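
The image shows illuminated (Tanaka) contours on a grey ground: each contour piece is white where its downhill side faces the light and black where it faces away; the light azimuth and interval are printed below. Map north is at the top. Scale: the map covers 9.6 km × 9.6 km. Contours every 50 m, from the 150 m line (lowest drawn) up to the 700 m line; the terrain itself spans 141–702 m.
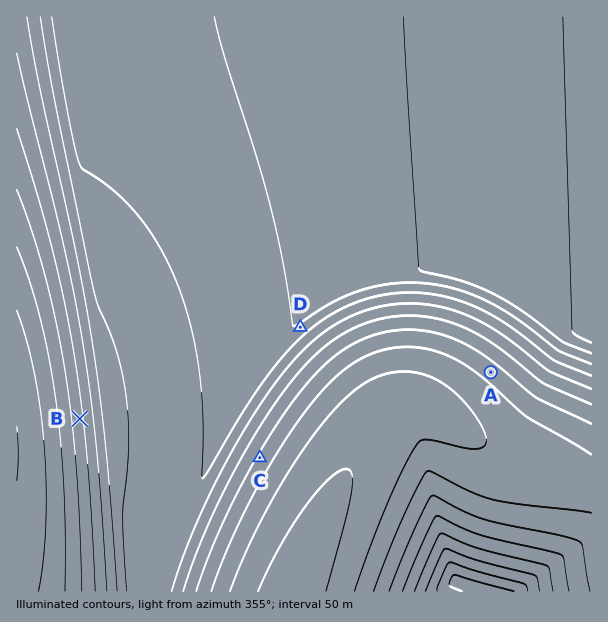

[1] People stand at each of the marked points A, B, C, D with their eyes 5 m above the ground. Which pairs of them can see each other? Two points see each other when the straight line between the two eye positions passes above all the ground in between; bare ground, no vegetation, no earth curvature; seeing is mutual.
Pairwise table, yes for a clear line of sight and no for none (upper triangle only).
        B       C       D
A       no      no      no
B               yes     yes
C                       no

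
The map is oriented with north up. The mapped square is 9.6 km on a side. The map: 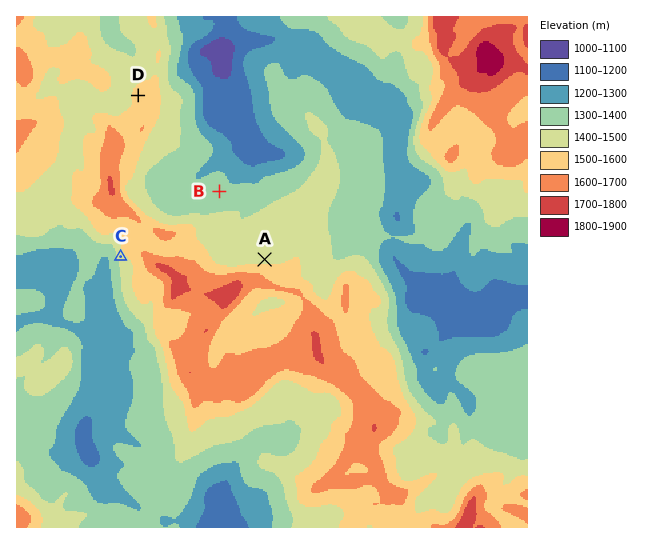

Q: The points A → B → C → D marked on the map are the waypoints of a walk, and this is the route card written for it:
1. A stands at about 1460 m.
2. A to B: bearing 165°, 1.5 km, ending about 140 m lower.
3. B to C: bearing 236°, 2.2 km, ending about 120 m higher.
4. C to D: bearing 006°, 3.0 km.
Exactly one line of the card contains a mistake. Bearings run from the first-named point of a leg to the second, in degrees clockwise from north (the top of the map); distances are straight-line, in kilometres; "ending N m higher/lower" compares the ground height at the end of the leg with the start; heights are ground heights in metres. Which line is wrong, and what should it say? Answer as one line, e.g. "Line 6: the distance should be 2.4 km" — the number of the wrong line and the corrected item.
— Line 2: the bearing should be 326°.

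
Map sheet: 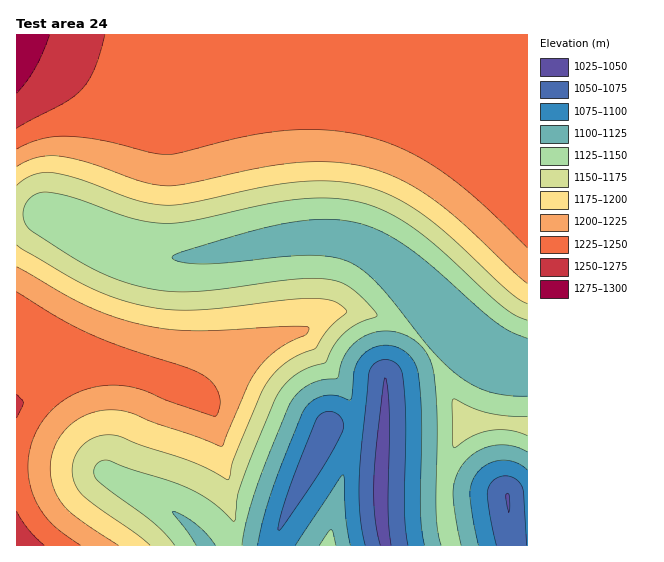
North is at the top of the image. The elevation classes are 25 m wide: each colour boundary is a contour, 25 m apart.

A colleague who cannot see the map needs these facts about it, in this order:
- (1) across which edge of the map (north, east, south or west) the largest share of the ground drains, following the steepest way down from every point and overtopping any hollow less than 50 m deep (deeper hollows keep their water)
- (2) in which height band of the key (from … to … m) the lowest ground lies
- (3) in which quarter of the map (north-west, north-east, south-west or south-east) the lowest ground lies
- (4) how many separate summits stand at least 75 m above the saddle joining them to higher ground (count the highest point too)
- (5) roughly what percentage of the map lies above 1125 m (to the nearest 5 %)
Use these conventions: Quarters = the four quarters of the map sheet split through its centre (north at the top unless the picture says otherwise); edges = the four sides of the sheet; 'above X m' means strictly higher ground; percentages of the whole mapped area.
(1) Most of the ground drains across the eastern edge.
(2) Between 1025 and 1050 m: that is the band holding the lowest ground.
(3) Look to the south-east quarter for the lowest ground.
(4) There are 2 summits with 75 m or more of prominence.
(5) Ground above 1125 m makes up about 80 % of the sheet.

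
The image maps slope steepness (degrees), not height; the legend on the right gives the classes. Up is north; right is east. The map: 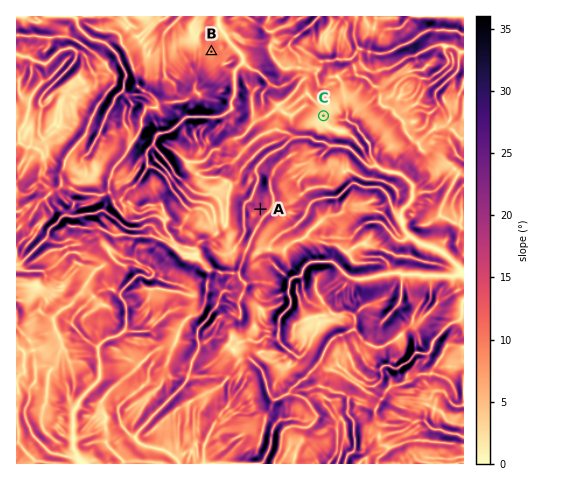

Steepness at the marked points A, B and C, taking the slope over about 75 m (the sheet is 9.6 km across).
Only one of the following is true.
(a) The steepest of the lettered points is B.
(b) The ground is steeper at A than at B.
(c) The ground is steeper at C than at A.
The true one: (b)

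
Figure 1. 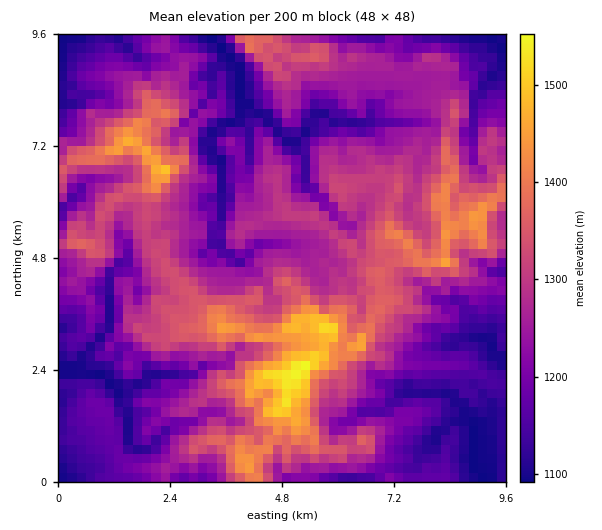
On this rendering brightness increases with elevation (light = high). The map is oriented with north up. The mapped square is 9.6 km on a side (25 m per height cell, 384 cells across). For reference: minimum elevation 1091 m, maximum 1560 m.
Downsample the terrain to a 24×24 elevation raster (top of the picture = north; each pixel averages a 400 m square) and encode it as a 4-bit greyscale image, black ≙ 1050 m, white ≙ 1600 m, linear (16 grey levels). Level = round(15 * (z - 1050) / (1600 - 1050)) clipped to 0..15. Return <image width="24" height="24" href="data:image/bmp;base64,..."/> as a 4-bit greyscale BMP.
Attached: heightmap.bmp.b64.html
<image width="24" height="24" href="data:image/bmp;base64,Qk2WAQAAAAAAAHYAAAAoAAAAGAAAABgAAAABAAQAAAAAACABAAATCwAAEwsAABAAAAAAAAAAAAAAABEREQAiIiIAMzMzAERERABVVVUAZmZmAHd3dwCIiIgAmZmZAKqqqgC7u7sAzMzMAN3d3QDu7u4A////ACIzRURZplVERDMyEiMzNGd6qIiHdDIyEjMyM1eIiapmhUIiEjNCNVVmm7lkREQiEiMyRFZ4q8p2UyIiIiIiIzWJvNuHVDMzMyI0RUVWis25dlRDMjM0Z3iYmqu6p1QyIiQld4mqmbzJmGVDIkQ1aIiYh4qIiYZDQ1U1V4dmd4dniHZlVVZTV3ZUVnZniImYVHh0Z2Q0RVZneJmYh2d1d2U2ZmZ2eZeap0aHd2Q1ZndWaHepqFR4iWQ0VmRnd3eoiXZmi4Y0VlR3d3aIZ3mZqoQkRTRmZmaHVlaLqGQkMyJERVZ2VjVomXUyIlIjNEVnNCNFiHRCJWRFRFZmMyRFZmQxNnZmVVZlMiNENFUhWHh2ZlZkMhIiRUIVmHdkREMyIQ=="/>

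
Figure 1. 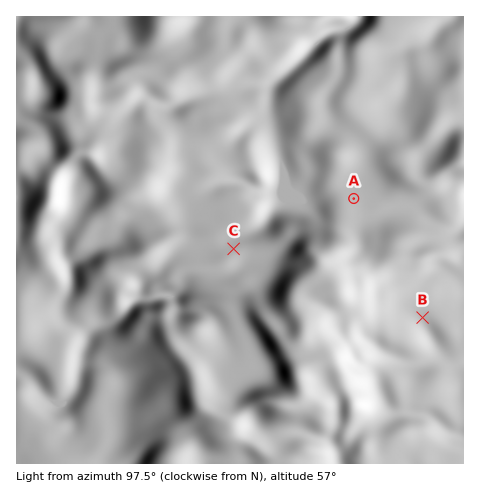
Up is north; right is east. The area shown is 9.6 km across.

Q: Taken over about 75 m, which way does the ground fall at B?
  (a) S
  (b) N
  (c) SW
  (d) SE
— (a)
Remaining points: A NE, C N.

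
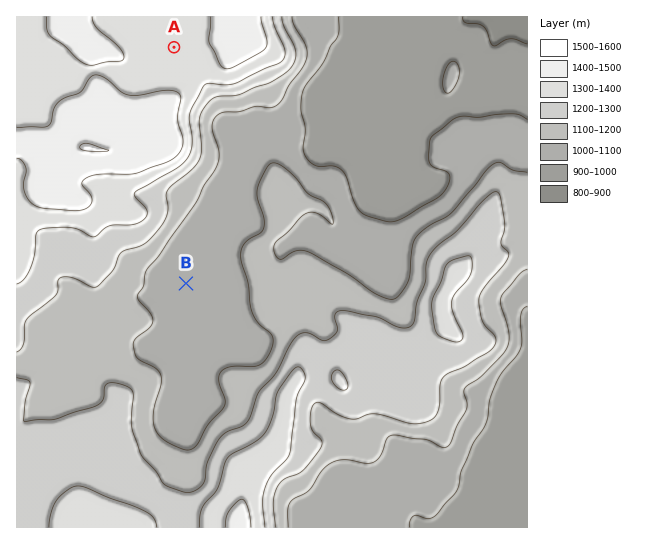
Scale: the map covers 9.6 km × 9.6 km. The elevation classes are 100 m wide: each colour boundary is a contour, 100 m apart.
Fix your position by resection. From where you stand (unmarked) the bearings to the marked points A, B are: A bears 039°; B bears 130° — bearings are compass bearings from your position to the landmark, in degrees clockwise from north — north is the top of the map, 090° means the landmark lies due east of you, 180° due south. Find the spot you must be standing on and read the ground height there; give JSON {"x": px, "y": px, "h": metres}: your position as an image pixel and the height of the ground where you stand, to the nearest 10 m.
{"x": 65, "y": 182, "h": 1420}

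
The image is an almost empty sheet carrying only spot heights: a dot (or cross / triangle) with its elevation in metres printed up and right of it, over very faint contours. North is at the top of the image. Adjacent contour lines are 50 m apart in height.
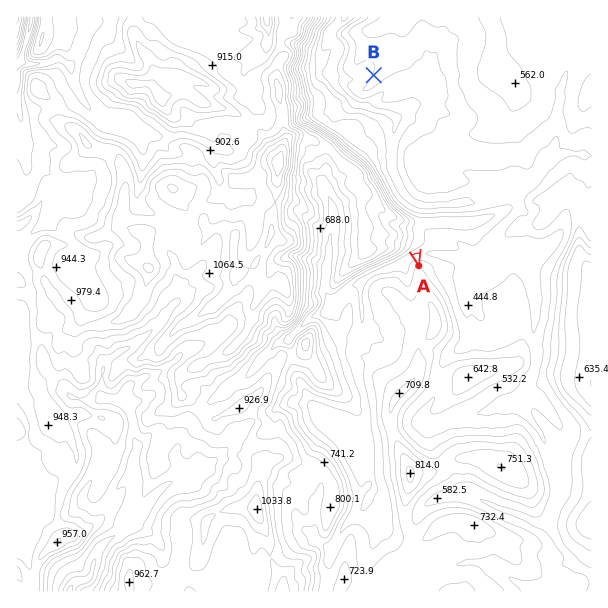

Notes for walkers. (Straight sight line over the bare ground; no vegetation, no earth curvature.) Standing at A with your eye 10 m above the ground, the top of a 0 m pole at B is hidden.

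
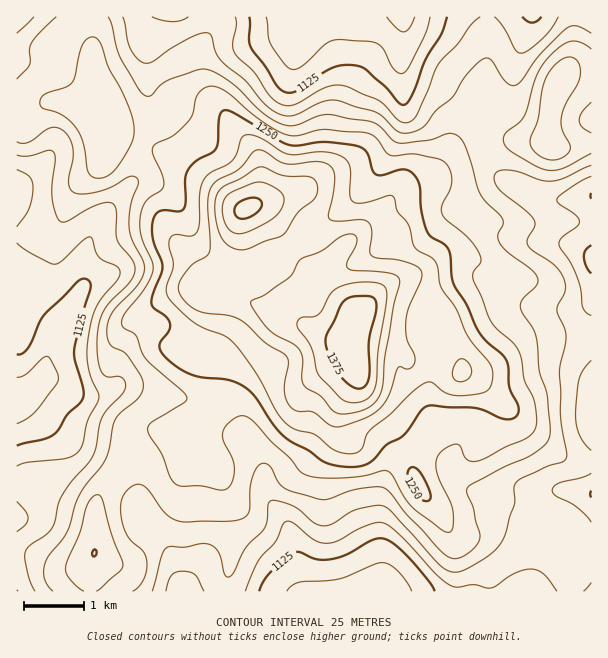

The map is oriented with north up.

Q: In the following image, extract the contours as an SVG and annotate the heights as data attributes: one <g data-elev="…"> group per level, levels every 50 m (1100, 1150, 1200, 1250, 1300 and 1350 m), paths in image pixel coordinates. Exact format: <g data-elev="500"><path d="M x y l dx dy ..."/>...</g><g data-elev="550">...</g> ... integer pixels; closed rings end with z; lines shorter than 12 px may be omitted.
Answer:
<g data-elev="1100"><path d="M287 591l4-5 8-4 40-3 36-15 8-1 7 2 8 6 9 11 5 9"/><path d="M17 377l9-3 16-16 5-2 4 5 7 17-2 6-20 27-9 7-10 6"/><path d="M430 17l-4 16-15 29-6 10-4 2-8-6-9-18-6-6-9-3-28-1-8 0-7 4-26 23-6 3-4-1-8-8-12-18-4-26"/></g><g data-elev="1150"><path d="M166 591l5-15 5-4 6-1 7 1 6 3 9 16"/><path d="M245 591l13-30 17-19 9-19 4-2 6 3 20 16 12 3 12-2 18-11 13-5 8-2 6 0 6 3 9 7 39 42 15 11 6 1 16-2 17 3 24-15 16-4 6 1 6 4 14 17"/><path d="M591 522l-13-14-21-11-5-6 2-5 4-3 24-6 9-4"/><path d="M17 501l9 11 2 6-2 6-9 8"/><path d="M591 450l-7-7-5-8-3-10 0-11 3-35 5-10 7-9"/><path d="M591 315l-7-6-3-21-4-12-7-14-11-17 2-6 16-12 2-6-4-6-15-11-3-4 3-5 10-7 21-12"/><path d="M17 243l16 12 17 8 6 1 7-4 21-21 6-2 2 2 3 12 4 6 5 4 13 6 3 6-3 8-19 22-7 20-4 22 0 15 3 15 8 18 1 5-11 22-7 27-6 7-7 4-41 4-10 4"/><path d="M17 170l13 7 3 11-4 21-12 18"/><path d="M188 17l-6 3-9 2-11-2-10-3"/><path d="M480 17l-9 7-13 20-19 19-22 51-5 6-7 3-7-3-14-15-6-5-36-15-9 0-9 3-31 17-8 0-7-2-9-8-15-23-19-19-2-9 3-18-1-9"/><path d="M558 17l-6 10-9 11-15 12-7 3-6-3-11-22-10-11"/></g><g data-elev="1200"><path d="M133 591l6-4 5-9 3-9 0-9-4-9-12-11-5-6-4-13-1-14 1-8 3-6 10-8 6 0 6 4 14 20 8 7 8 5 9 1 45-1 14-4 4-7 1-21 2-12 5-9 6-5 4 1 3 3 8 15 6 6 9 4 27 7 9 0 27-10 25-2 9 6 16 20 35 38 8 6 7 2 8-3 9-7 5-6 2-6-7-30-6-13 0-6 4-4 29-15 27-11 10-7 11-10 2-13-3-35-8-24-3-33-4-9-10-15-2-6 3-7 14-14 1-7-6-8-24-18-8-9-2-7 5-11 0-6-18-18-5-7-13-44-8-13-4-3-6-1-20 7-30 3-6-2-12-13-7-5-44-8-12 1-22 9-12 0-11-5-10-7-34-32-13-8-10-4-9 1-28 10-9 6-8 9-6 1-8-7-18-32-4-10-4-23-4-7"/><path d="M17 142l6 1 6-1 16-12 6-2 8 0 6 4 5 6 3 9 0 11-4 25 2 7 4 3 11 1 16-3 29-15 5 1 2 5-7 22-2 23 3 13 12 23 0 9-8 15-24 25-4 9-1 11 1 7 3 6 15 9 13 18 4 9 0 8-6 10-15 13-6 7-10 40-25 33-6 12-8 29-21 27-2 9 0 7 3 8 6 7"/><path d="M591 133l-9-6-3-7 3-8 9-10"/><path d="M591 49l-10-7-9-1-9 4-12 10-8 10-6 10-13 42-5 5-13 10-3 8 2 6 6 6 25 14 12 4 7 0 9-2 27-15"/><path d="M56 17l-23 24-3 7 0 17-13 14"/></g><g data-elev="1250"><path d="M92 555l3 1 1-1 0-4-1-2-3 3z"/><path d="M421 500l5 1 4-1 1-3-1-6-10-19-4-4-5-1-3 6 1 10 5 11z"/><path d="M345 467l15-1 11-4 15-17 18-10 17-24 7-5 46 2 9 2 20 9 6 0 6-1 3-4 1-6-10-21-2-25-4-7-15-12-8-9-13-29-12-18-3-11-2-21-2-7-5-5-12-7-4-5-6-21-2-25-2-6-5-6-5-3-5-1-19 6-6 0-5-5-5-17-7-6-34-5-29 4-9-1-54-32-6-3-4 0-3 3-2 4-1 24-2 8-4 4-17 9-8 11-2 9 1 19-2 8-5 2-18 0-5 3-3 5-1 9 1 11 9 22 1 6-10 27-2 9 3 5 13 10 3 8-2 6-8 10 0 8 4 6 8 7 17 11 12 3 27 3 15 6 12 10 18 29 12 12 23 13 16 12z"/></g><g data-elev="1300"><path d="M333 426l5 1 7-2 20-7 10-6 8-7 5-7 10-30 3-1 7 2 6-4 1-8-8-18-1-18 3-13 12-29 1-7-5-5-9-4-13-4-18-1-6-3-1-4 2-21-2-6-4-3-7-1-21 1-8-2-2-4 5-20 2-16-1-8-5-6-5-2-7-2-23 3-9 0-7-3-14-10-7-1-5 3-13 16-21 11-6 6-3 8-1 9 2 39-1 10-3 5-12 6-6 6-9 13 0 9 5 9 10 9 10 4 23 2 12 4 9 6 18 18 19 11 3 8-4 27 1 8 3 7 8 7 18 1z"/><path d="M457 381l5 1 5-2 4-6-1-9-6-6-6 1-5 9 0 8z"/></g><g data-elev="1350"><path d="M349 402l10 0 7-2 6-6 4-8 2-36 9-54-2-9-7-4-19-1-20 5-9 7-7 15-5 6-4 2-12 0-5 6 1 6 14 19 7 27 21 23z"/><path d="M234 233l6 1 8-2 27-15 6-7 3-7 0-6-3-5-12-8-11-2-9 2-21 10-5 9 0 12 4 11z"/></g>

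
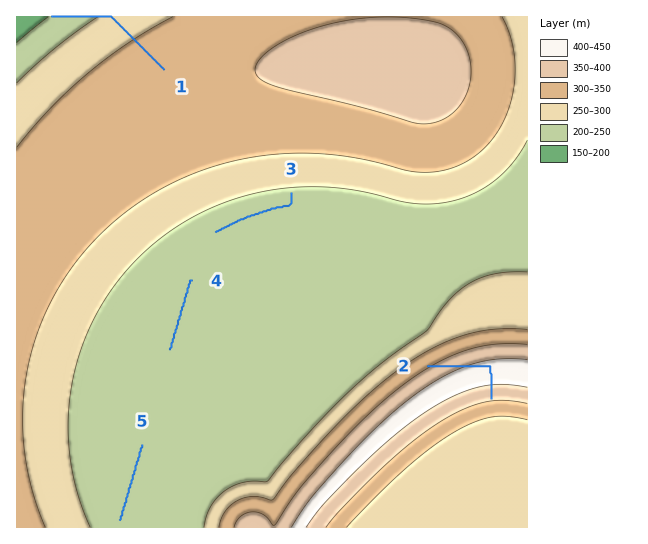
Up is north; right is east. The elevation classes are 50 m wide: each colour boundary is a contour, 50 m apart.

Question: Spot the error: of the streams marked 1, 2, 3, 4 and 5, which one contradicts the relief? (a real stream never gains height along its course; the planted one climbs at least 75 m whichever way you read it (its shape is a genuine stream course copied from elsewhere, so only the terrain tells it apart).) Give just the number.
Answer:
2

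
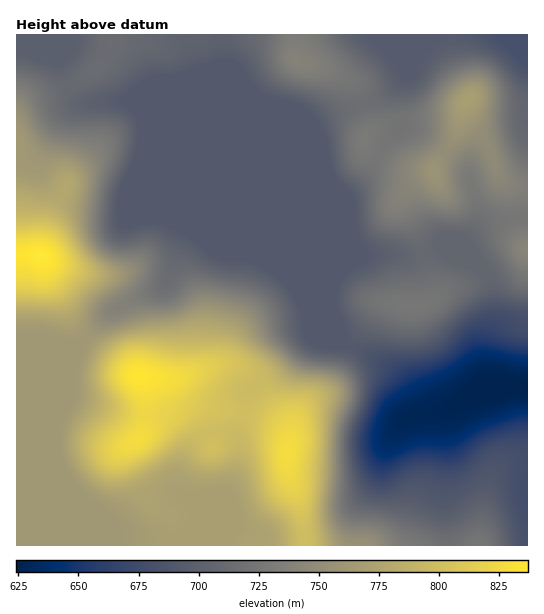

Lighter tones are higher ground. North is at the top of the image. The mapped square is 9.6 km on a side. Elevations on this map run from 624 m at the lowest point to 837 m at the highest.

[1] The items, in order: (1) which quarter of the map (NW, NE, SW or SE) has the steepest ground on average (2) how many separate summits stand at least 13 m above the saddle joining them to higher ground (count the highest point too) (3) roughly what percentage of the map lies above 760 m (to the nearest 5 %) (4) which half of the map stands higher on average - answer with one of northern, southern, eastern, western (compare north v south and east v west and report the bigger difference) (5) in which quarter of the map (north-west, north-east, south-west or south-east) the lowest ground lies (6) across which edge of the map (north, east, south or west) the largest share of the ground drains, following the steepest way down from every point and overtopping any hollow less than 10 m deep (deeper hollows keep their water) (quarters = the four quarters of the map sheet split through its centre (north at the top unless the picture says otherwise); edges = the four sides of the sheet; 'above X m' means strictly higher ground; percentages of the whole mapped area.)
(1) The south-east quarter is the steepest part of the map.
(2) Counting only tops that stand 13 m proud, the map has 7 summits.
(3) Ground above 760 m makes up about 30 % of the sheet.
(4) Taken as a whole, the western half is higher than the eastern.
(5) The lowest ground is in the south-east quarter.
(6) Drainage is mainly to the east: more ground falls towards that edge than towards any other.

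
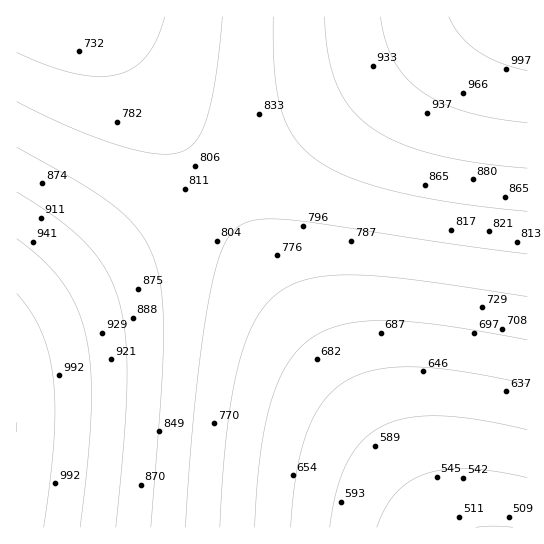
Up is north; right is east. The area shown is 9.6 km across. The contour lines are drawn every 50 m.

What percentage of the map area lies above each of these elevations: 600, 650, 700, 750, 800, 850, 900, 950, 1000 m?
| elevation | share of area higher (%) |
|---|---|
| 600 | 93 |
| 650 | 87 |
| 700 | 80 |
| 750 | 70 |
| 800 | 54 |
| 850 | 35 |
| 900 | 22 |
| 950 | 12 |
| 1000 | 4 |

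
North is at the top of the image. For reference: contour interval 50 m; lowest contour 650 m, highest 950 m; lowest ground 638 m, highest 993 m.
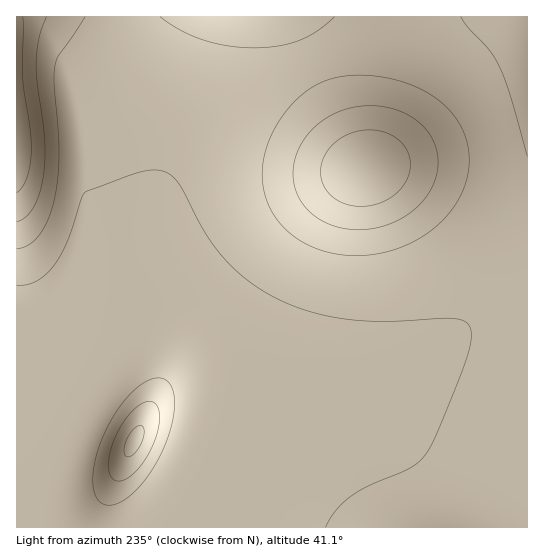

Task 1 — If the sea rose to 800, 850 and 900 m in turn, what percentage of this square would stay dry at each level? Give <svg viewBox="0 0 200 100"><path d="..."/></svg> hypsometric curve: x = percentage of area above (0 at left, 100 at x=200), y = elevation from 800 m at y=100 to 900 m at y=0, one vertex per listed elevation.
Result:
<svg viewBox="0 0 200 100"><path d="M114 100l-81-50-19-50"/></svg>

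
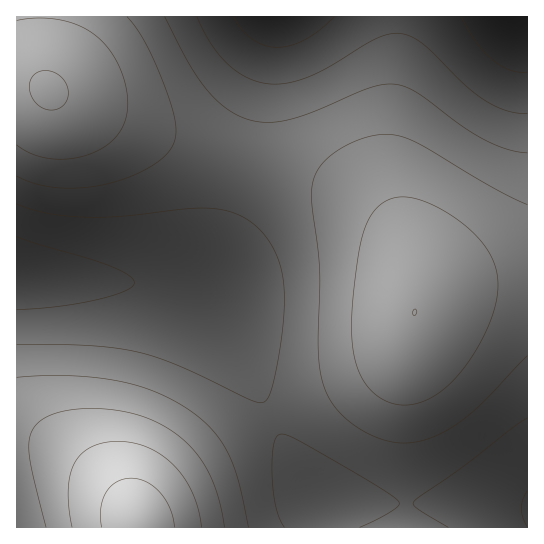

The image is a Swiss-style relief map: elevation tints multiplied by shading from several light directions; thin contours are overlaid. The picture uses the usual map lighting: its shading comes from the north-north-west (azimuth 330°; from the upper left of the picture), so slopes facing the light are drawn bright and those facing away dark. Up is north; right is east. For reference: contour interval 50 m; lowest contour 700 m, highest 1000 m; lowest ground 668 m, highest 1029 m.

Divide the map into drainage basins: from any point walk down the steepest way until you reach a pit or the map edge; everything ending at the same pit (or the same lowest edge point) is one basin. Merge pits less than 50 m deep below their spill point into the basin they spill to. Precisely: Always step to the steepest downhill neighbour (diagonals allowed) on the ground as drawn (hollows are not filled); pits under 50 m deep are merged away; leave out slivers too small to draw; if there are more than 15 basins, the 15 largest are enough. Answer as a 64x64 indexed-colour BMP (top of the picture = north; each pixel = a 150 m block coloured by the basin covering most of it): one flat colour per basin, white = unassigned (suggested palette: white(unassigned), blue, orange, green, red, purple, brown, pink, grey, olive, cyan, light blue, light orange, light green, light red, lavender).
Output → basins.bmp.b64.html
<image width="64" height="64" href="data:image/bmp;base64,Qk12CAAAAAAAAHYAAAAoAAAAQAAAAEAAAAABAAQAAAAAAAAIAAATCwAAEwsAABAAAAAAAAAA////ALR3HwAOf/8ALKAsACgn1gC9Z5QAS1aMAMJ34wB/f38AIr28AM++FwDox64AeLv/AIrfmACWmP8A1bDFAERERERERERCIiIiIiIiIiIiIiIiIiIiIiIiIiIiIiIiREREREREREEiIiIiIiIiIiIiIiIiIiIiIiIiIiIiIiJEREREREREESIiIiIiIiIiIiIiIiIiIiIiIiIiIiIiIkREREREREEREiIiIiIiIiIiIiIiIiIiIiIiIiIiIiIiREREREREERERIiIiIiIiIiIiIiIiIiIiIiIiIiIiIiJEREREREERERESIiIiIiIiIiIiIiIiIiIiIiIiIiIiIkREREREEREREREiIiIiIiIiIiIiIiIiIiIiIiIiIiIiREREREEREREREREiIiIiIiIiIiIiIiIiIiIiIiIiIiJEREREERERERERERIiIiIiIiIiIiIiIiIiIiIiIiIiIkRERBERERERERERESIiIiIiIiIiIiIiIiIiIiIiIiIiREQRERERERERERERESIiIiIiIiIiIiIiIiIiIiIiIiIRERERERERERERERERESIiIiIiIiIiIiIiIiIiIiIiIhEREREREREREREREREREiIiIiIiIiIiIiIiIiIiIiIiEREREREREREREREREREREiIiIiIiIiIiIiIiIiIiIiIRERERERERERERERERERERESIiIiIiIiIiIiIiIiIiIhERERERERERERERERERERERESIiIiIiIiIiIiIiIiIiERERERERERERERERERERERERESIiIiIiIiIiIiIiIiIRERERERERERERERERERERERERESIiIiIiIiIiIiIiIhERERERERERERERERERERERERERESIiIiIiIiIiIiIiERERERERERERERERERERERERERERESIiIiIiIiIiIiIRERERERERERERERERERERERERERERESIiIiIiIiIiIhEREREREREREREREREREREREREREREREiIiIiIiIiIiERERERERERERERERERERERERERERERERIiIiIiIiIiIRERERERERERERERERERERERERERERERESIiIiIiIiIhERERERERERERERERERERERERERERERERIiIiIiIiIiERERERERERERERERERERERERERERERERESIiIiIiIiIRERERERERERERERERERERERERERERERERIiIiIiIiIhEREREREREREREREREREREREREREREREREiIiIiIiIiEREREREREREREREREREREREREREREREREUIiIiIiIiIRERERERERERERERERERERERERERERERERRCIiIiIiIhERERERERERERERERERERERERERERERERFEREQiIiIiEREREREREREREREREREREREREREREREREUREREREREQRERERERERERERERERERERERERERERERERRERERERERBERERERERERERERERERERERERERERERERREREREREREERERERERERERERERERERERERERERERERFEREREREREQRERERERERERERERERERERERERERERERE0RERERERERBERERERERERERERERERERERERERERERETREREREREREERERERERERERERERERERERERERERERETREREREREREQRERERERERERERERERERERERERERERETNERERERERERBERERERERERERERERERERERERERERETM0REREREREREERERERERERERERERERERERERERERETM0REREREREREQREREREREREREREREREREREREREREzMzRERERERERERBERERERERERERERERERERERERERMzMzNEREREREREREEREREREREREREREREREREREREzMzMzM0REREREREREQRERERERERERERERERERERETMzMzMzMzRERERERERERBEREREREREREREREREREzMzMzMzMzMzNEREREREREREERERERERERERERERETMzMzMzMzMzMzM0REREREREREQRERERERERERERETMzMzMzMzMzMzMzMzRERERERERERBERERERERERERMzMzMzMzMzMzMzMzMzNEREREREREREEREREREREREzMzMzMzMzMzMzMzMzMzM0REREREREREQRERERERERMzMzMzMzMzMzMzMzMzMzMzRERERERERERBEREREREzMzMzMzMzMzMzMzMzMzMzMzNEREREREREREERERERMzMzMzMzMzMzMzMzMzMzMzMzM0REREREREREQREREzMzMzMzMzMzMzMzMzMzMzMzMzMzRERERERERERBERMzMzMzMzMzMzMzMzMzMzMzMzMzMzNEREREREREREEUQzMzMzMzMzMzMzMzMzMzMzMzMzMzM0REREREREREREQzMzMzMzMzMzMzMzMzMzMzMzMzMzMzRERERERERERERDMzMzMzMzMzMzMzMzMzMzMzMzMzMzM0REREREREREREMzMzMzMzMzMzMzMzMzMzMzMzMzMzMzREREREREREREQzMzMzMzMzMzMzMzMzMzMzMzMzMzMzNERERERERERERDMzMzMzMzMzMzMzMzMzMzMzMzMzMzM0REREREREREREMzMzMzMzMzMzMzMzMzMzMzMzMzMzMzREREREREREREQzMzMzMzMzMzMzMzMzMzMzMzMzMzMzNERERERERERERDMzMzMzMzMzMzMzMzMzMzMzMzMzMzM0RERERERERE"/>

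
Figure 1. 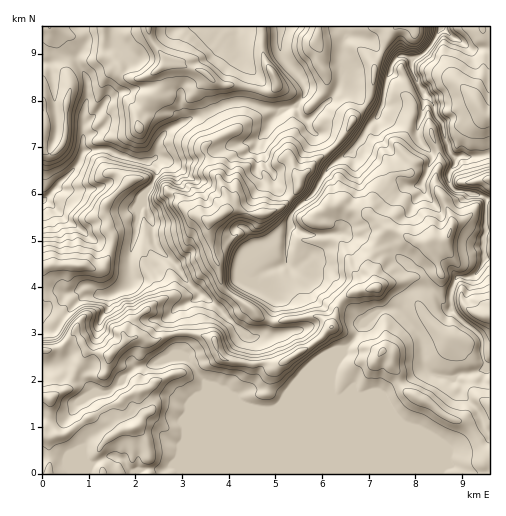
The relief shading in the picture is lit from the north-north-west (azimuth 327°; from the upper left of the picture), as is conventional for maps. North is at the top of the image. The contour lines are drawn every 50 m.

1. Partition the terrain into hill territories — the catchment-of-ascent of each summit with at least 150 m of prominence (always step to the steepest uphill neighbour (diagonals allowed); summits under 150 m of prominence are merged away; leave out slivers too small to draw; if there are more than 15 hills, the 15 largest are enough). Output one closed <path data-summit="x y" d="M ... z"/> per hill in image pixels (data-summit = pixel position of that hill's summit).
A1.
<path data-summit="51 399" d="M489 26l-208 1 0 26 20 25 5 13-2 4-8 10 2 6 2 4 7 5 3 9 4 4 12 4 18 19-16 13-15 26-21 19-5 28 0 20-24 10-9 9 4 6 16 10 1 8-7 24-5 5-10 5-5-1-35-36-13-8-14-14-11-17-19-17-3-9 0-13-11-22 2-7 11-17 0-11-6-6-14-1-26-10-26 1 0-35 5-17 0-18-10-17-1-8 6-7 3-12-5-11-39 1 1 447 447-1 0-105-7-9-2-22-31-28 0-16 5-13 3-3 12 0 5-3 9-15 6 0 0-60-9-4-25-5-6-5-1-13 6-8 0-7-6-6-7-28-7-9-1-8-14-19-8-18 0-10 10-4 8-9 12-19 8 8 21 14 18 0z"/><path data-summit="223 213" d="M296 105l-14 5-11 11-6 12-7 6-46 12-15 8-10 2-15 1-14-4-9 3 6 6 1 8-4 10-8 10-2 7 11 22 0 13 3 9 19 17 11 17 14 14 13 8 37 37 13-5 5-5 7-24-1-8-16-10-4-6 9-9 24-10 0-20 5-28 21-19 15-26 16-13-18-19-9-3-7-5-3-9-7-5z"/><path data-summit="162 67" d="M281 26l-199 0 4 16-9 14 0 4 11 21 0 18-5 17 0 35 26-1 26 10 14 1 7-5 2-12 9-14 58-26 8-2 15 0 30 9 18-6 8-10 2-4-5-13-20-25z"/><path data-summit="480 108" d="M442 27l-12 19-8 9-10 4 1 13 7 15 12 14 3 13 7 9 7 28 7 7 4-2 18 1 11-3 1-104-5-2-14 1-21-14z"/><path data-summit="489 316" d="M487 258l-3 1-9 15-5 3-12 0-3 3-5 13 0 16 31 28 2 22 6 9 1-108z"/><path data-summit="489 179" d="M489 154l-11 3-18-1-4 2-1 6-6 8 1 13 6 5 21 4 12 5z"/>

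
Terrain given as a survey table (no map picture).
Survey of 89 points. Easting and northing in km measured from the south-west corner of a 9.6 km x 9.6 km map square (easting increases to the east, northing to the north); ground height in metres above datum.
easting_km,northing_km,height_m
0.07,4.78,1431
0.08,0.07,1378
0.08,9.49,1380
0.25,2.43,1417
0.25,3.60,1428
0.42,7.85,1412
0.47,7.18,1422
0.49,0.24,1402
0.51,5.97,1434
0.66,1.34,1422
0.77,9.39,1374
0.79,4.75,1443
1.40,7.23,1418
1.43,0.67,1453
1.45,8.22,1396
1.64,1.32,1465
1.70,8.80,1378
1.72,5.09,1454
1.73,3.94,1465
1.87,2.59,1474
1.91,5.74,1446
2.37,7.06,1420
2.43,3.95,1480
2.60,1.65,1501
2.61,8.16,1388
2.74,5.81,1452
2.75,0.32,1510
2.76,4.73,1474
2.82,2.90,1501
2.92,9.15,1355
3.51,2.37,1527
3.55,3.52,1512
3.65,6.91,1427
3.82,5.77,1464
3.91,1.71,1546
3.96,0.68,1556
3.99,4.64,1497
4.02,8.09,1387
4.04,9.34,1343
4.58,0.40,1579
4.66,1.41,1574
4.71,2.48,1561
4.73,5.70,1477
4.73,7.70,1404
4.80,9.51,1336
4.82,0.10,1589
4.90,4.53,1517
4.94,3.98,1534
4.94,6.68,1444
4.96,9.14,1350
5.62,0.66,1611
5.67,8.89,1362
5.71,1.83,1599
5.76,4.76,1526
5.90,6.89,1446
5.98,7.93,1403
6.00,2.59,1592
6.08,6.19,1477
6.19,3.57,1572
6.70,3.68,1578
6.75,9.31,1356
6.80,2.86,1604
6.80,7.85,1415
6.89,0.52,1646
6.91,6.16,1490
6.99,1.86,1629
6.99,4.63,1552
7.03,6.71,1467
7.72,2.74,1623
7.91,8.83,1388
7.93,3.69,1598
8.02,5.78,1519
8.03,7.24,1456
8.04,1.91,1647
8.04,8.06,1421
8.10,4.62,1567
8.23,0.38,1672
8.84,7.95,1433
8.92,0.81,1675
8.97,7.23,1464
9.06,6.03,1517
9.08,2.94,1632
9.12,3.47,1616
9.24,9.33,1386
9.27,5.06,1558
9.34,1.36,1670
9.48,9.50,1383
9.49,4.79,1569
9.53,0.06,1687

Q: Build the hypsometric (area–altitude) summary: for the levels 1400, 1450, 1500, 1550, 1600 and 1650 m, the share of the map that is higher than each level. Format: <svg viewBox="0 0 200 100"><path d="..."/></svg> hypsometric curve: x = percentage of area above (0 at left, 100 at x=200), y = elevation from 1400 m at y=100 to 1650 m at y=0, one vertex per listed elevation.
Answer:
<svg viewBox="0 0 200 100"><path d="M169 100l-49-20-38-20-29-20-24-20-19-20"/></svg>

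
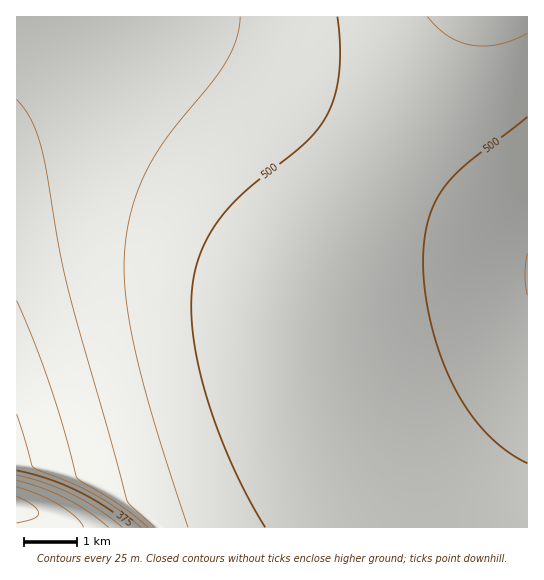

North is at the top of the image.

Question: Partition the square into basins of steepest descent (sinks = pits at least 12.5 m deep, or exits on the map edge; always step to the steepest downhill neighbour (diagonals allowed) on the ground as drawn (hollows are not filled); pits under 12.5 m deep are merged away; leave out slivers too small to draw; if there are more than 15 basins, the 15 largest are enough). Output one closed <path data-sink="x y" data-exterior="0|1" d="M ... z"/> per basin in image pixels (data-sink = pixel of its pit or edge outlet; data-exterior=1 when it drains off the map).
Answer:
<path data-sink="17 510" data-exterior="1" d="M463 16l-447 1 1 511 370-1-3-20-8-16-39-57-22-47-14-45 0-33 8-27 15-31 37-62 63-98 28-49z"/><path data-sink="527 274" data-exterior="1" d="M527 16l-63 1-40 74-93 148-18 34-10 29-3 31 5 26 10 28 22 47 39 57 8 16 3 21 141-1z"/>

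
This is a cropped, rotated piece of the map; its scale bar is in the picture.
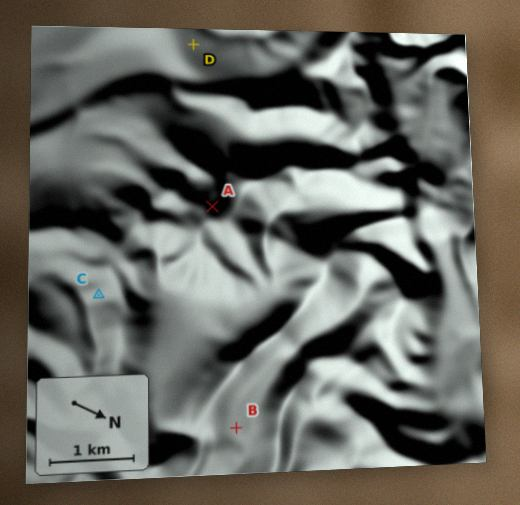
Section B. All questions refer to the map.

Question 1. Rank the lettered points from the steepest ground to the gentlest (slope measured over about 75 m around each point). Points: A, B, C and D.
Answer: C A D B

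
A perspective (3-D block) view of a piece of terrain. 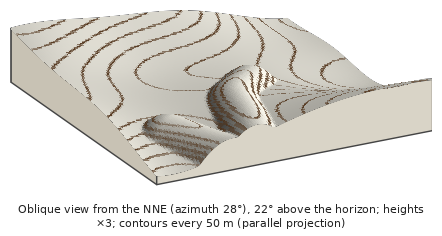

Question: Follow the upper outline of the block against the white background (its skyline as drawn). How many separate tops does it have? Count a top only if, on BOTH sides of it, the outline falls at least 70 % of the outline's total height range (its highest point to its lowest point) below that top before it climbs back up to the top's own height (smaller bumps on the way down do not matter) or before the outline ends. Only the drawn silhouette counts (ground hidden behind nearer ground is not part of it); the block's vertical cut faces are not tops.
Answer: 0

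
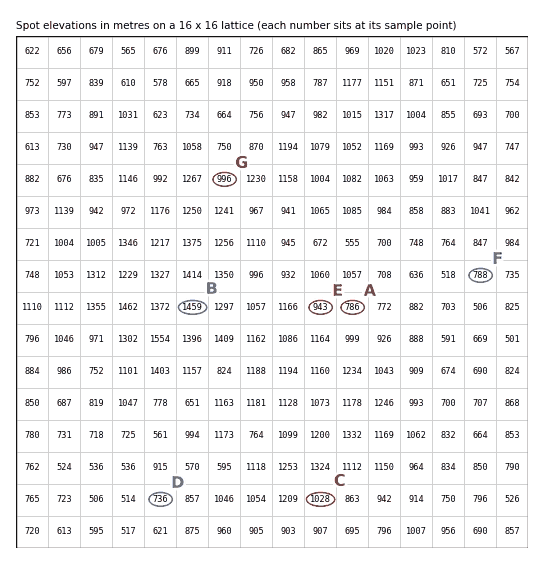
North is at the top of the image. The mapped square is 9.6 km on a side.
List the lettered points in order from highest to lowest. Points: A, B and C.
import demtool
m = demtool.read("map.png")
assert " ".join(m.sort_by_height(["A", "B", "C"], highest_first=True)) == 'B C A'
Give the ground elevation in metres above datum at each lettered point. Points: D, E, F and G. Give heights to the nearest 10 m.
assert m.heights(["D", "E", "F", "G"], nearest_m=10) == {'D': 740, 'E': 940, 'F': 790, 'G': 1000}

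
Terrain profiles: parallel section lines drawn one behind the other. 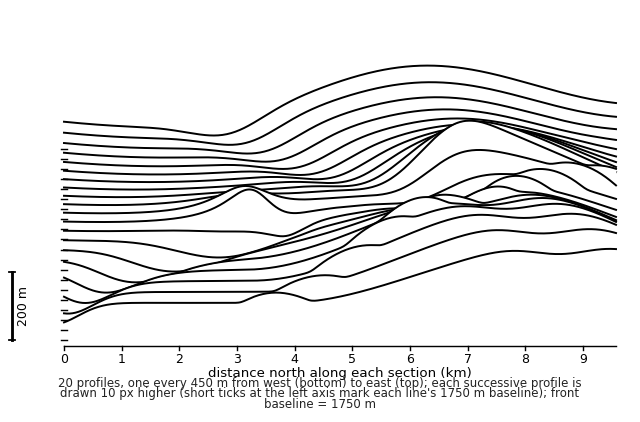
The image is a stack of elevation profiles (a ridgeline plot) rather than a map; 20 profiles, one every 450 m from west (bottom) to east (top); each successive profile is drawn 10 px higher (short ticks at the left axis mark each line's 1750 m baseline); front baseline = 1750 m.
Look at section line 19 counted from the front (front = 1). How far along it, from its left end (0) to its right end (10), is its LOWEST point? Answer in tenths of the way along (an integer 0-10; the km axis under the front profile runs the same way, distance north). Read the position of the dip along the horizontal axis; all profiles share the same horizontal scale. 3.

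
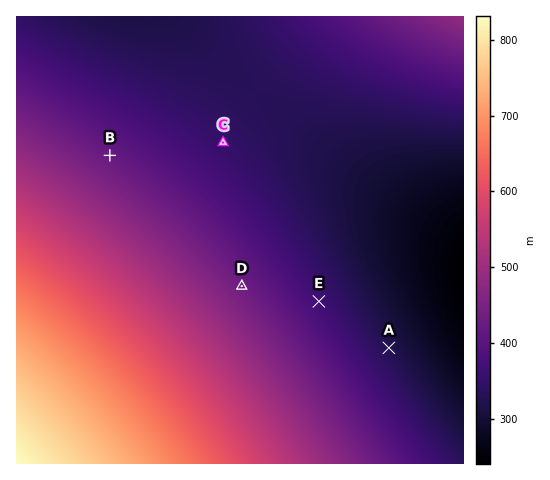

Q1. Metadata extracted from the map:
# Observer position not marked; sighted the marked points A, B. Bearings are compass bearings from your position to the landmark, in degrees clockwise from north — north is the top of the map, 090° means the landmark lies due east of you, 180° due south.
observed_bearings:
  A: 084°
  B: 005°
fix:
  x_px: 90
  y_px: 379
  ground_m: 695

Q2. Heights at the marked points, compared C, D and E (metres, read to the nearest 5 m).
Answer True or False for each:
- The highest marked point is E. False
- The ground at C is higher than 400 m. False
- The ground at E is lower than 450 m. True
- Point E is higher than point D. False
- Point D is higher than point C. True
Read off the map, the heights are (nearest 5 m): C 350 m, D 435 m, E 365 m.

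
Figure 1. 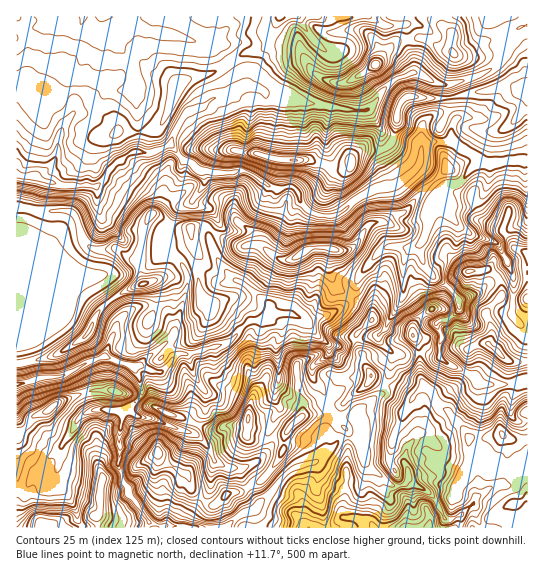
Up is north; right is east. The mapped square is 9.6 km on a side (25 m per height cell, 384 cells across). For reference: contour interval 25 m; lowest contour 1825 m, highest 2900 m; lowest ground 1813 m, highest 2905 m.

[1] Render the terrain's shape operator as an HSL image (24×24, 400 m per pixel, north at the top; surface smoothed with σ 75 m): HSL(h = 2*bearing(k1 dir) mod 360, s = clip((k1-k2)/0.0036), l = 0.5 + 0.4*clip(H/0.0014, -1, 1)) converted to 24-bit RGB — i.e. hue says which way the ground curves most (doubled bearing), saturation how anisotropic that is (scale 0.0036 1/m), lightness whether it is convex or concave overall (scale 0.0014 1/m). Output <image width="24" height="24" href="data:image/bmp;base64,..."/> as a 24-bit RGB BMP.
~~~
<image width="24" height="24" href="data:image/bmp;base64,Qk32BgAAAAAAADYAAAAoAAAAGAAAABgAAAABABgAAAAAAMAGAAATCwAAEwsAAAAAAAAAAAAAYI/MsbHWgC7G4pB3XLKUgDC/iDEMdWcknoQprLkyIY46TEmKYoazlcaVbDWfj8eej73ELkGpym686ctVYkcIZ7I8tHp9dolxYpQ5Y2UyTyRB2bZ9dNdYMQIwusuNjWenZt+3xJnjxY7lH4NUQZRmtKxuOUKCvMhleJFQOClrcdI8hAFI5dbHLnt7appYqXaWiaFlaXl/Q0pyq9GEqQDu1C/5rMdydNHFhsyhHHpkaz8f65W+EIhClZxLQ0h25N+oWSNp7MlFMhVlabmQvIhpmHOkb5KSZ4pkkq1xWYJwMz2DtuKiDgCDY5fM8tnaR6zTyUaUgyB1vpV0IXhU6qGaQYuNOnJl28VlLyBk6dKiMF2Vd6OEf1BppZ12jm5kaYx00nqmgJFRFGBYyteqOgDHQtqs9OhJOgcAKg2Ijpfd6LnLRoKz4nSibZlKU2B9Za5VOUJt3rCJSIuGfFVXZrCMdabRvrDhVzXLjVTq/M/8PT/KK1EDOyEAADMFiv+wo6v8RIHAM3Y+4YRqvF/FMzuH5a2rTUKlrnhQNWJqcKC4yoeaXJusjdakPkhd08tQYyjDFjMAVoYm8XPj6c/80tv5BEP/yM8sdiowuikvSKeBN5ht6bOPJxdttt9oi0d6lE+512iIJISCyoqSmtfJvHKqVTVpgI0sVnwivZb3y60ACzMAEzkAnF4RNRIFm5IkMcpaUlPEXVKrfsmsxdmOHQWt+7+WScDhuTbGt9yXM0l9hcdNl5k3SQcJgl0osn5XY6ThYXpRSlPS/s39h96wD2aJzZS+NrJMjyWep7EVFj8PXr85o4hLIKJoyaJCcABCmtk1ncxSsh6rv95EBUC7k5TjvqPrve3ZTEd5eYF4Zn1pLVxM/NPPESxBd36vx6OlJS1czp6TmrK6JoFOXXhBfpFOVywsIcySgXO/8qKoAGN29drWWgASAvdUlRA+0tNeb0NagYJ/en9/XHl8RdFM/o7lI1ITnqElLVxxrc6UrpbEjn20fDxSbWA3fINHh7JLJH9T29+CIXugHGNB/M/6LABjX9Yv24eEVTDTg4OAfXuAdoJ5VXpQKWkr/KfuxrrxTG/GcdhCaW5DZyMnolFqqJdzR51iT69UO5ZSPbZlxoJzK52OPjcS/w6ja+KNa99fZhKLi316gHp+gmR1olthQEWhhN96WHZAijxkmrh+hCmHtnR+ZqO8vMj33aLsSUO9eNFwEFE2zKZvPj+PajWhL+yszIXo+lW/1CE3foR1fXdxZm+WWvDNjjTh1XFdV3iNdmSUl7h5J02wi+HWwuvoKW6LlZTexcf0/2D75G+sXW0nM7JdOpyWS7JJPiMTtU8AfOurb32eg4m+n97INy6cKEhW1JzI0cDsIr/R2W/LgxqVpferhXtEdDs1cG0cLi4FFk8n8tLo08D0yWGqN4SDcStzY7bV3JvEJNWkn7nZSIW/yXg5ihdse2iSO4tO04s6t0BbGG1/hs/T4rKeOj5pr3wrVhFK26GREnEOE0oFV10o62+SW0CeQluGY8hqO8l82zahYUsXYj8go3A7kKtELoFea3WJtaOLWbtyiRIWOT0AMyIAMQUCin4qK4U7eta97dLbOZGXOHM8KGk920+MTMpsNbM4SZBFh1RPjWiXVJuXoHKDqIKAn45BJF8ZNmsRwgxZ0FTx3tP4vsb/zuf9ztf9w7v7RUPO3sLGsGvcrIDKOH+JN6iFxntdfjJAgIdBY3U+dH6Ojap2UYiaioadt5q7dW3P2a3NFntyU6N/gKuSdZ5CtJpeg2pkglqYPZHCia+LyFq1/ylOMXqHzpM6LD6ZkqC6uY/FfFeldomRnIKFUoSHe5NsgZ5/ZVh+nnJ9z3tCLmw2W3dBkJZCfJhKeWhKcno3ZEYUSj4KEioJ8Latwy5qIYM5m5g+bXtDZHpQtmF1fpCPhYKJe3WQfpOIk4loX1ZxbX54zZmZXGKUVX5TaH9ce2pYdEo+dCosul3d1rHtMpU4AFEm8NP4lBr/5ALxm33cmIDIjJOpjIOIgHuHe4mGd4WEkH6FcVuSeaCdh6OXmX2ysX69gmWLclp4i2espOXfVM/KcT7A/M/xRcffFiwHezU6vcV9G5wyLXZCp4R7jYl0d3iAiYB9gnR6f3Z0dYx8cYhqfnhheHBbaXJaqWGJbHKiY3yco819cjU8Nkw0etA534HBcT3Maq3GttmnaFypblmSW5JVdKqMeH6fdnubd3iXiHOLind5hnh3iXCLlHeZa4OYaoWWj6iEPZiMuCozb46/RVbIedlCnEQ0n1Cdm2JeuMl6S0tyfWmLmW2S"/>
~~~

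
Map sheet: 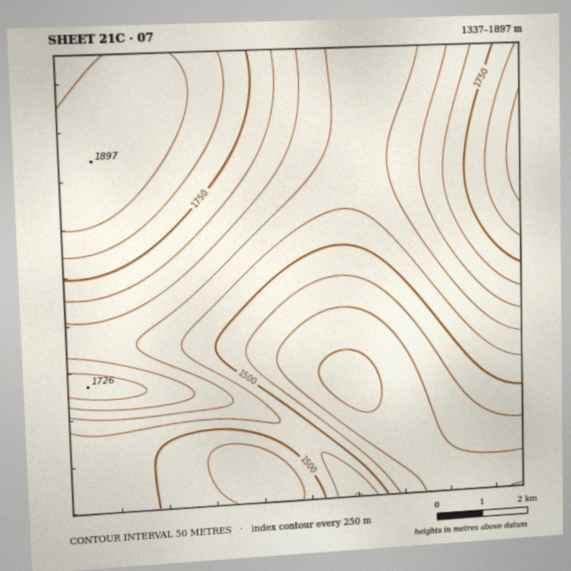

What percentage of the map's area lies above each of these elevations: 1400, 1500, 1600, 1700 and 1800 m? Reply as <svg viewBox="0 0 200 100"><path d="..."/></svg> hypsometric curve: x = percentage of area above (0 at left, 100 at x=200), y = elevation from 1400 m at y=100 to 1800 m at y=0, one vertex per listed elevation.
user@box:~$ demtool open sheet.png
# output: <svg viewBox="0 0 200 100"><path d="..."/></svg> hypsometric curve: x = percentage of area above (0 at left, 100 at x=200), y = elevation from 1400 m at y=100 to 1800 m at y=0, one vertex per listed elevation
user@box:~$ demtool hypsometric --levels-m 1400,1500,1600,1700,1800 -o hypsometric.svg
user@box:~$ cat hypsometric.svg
<svg viewBox="0 0 200 100"><path d="M180 100l-37-25-49-25-40-25-25-25"/></svg>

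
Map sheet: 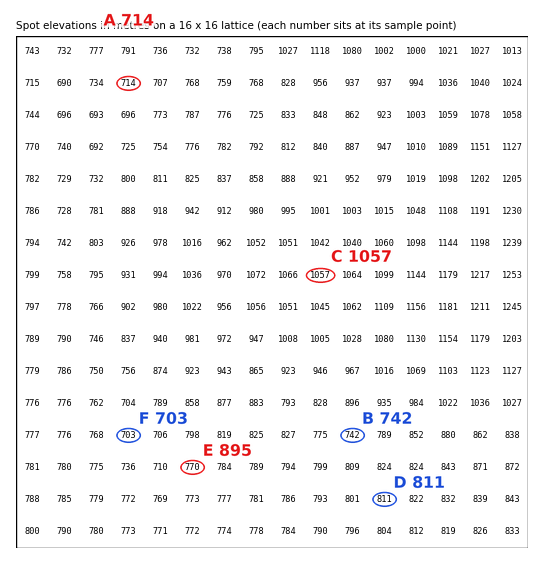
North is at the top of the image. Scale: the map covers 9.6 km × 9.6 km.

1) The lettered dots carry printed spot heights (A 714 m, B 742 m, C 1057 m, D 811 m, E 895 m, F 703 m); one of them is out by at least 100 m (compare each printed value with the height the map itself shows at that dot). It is E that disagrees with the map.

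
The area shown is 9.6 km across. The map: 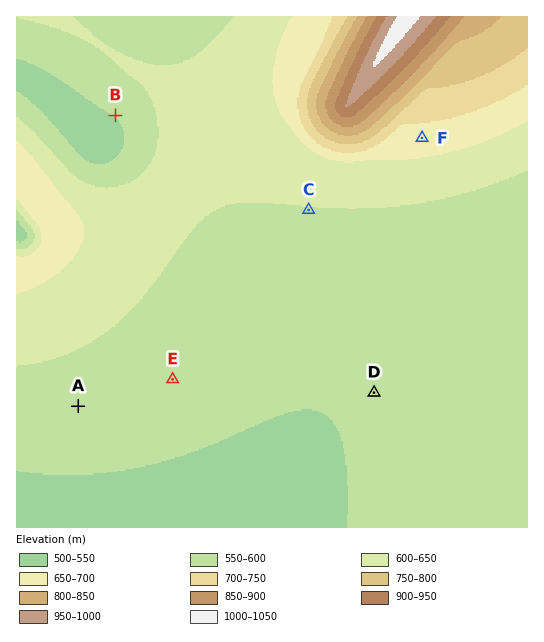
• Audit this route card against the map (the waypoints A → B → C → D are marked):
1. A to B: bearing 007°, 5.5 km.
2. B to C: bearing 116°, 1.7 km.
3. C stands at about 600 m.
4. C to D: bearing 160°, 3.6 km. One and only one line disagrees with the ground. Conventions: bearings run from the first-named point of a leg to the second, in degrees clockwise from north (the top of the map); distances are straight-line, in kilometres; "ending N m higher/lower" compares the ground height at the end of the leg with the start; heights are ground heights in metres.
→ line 2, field distance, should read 4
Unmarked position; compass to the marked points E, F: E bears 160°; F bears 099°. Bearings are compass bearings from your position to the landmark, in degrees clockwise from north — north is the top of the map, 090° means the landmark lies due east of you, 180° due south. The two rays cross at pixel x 64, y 81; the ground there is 550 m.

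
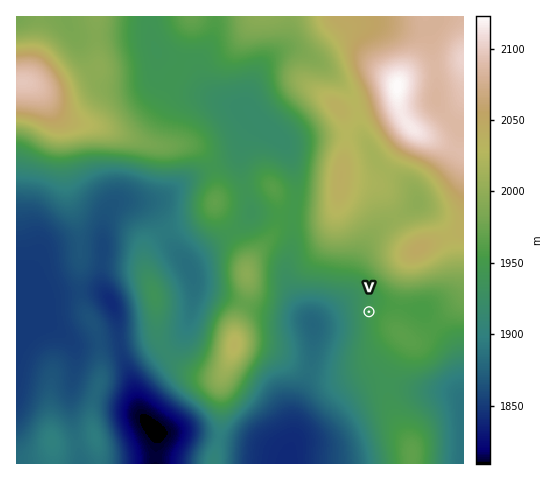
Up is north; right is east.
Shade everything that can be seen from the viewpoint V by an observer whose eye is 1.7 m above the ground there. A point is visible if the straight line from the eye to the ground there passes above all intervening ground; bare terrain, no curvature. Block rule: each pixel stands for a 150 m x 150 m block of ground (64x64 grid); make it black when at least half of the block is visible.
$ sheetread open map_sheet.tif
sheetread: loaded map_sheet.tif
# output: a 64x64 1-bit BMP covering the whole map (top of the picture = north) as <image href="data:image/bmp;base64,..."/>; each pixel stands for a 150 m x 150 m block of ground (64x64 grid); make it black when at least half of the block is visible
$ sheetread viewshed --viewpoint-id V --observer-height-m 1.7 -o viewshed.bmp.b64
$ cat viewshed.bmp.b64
<image width="64" height="64" href="data:image/bmp;base64,Qk0+AgAAAAAAAD4AAAAoAAAAQAAAAEAAAAABAAEAAAAAAAACAAATCwAAEwsAAAIAAAAAAAAA////AAAAAAAAAAAP+AAAAAAAAA/4AAAAAAAAD/gAAAAAAAAH+AAAAAAAAAf4AAAAAAAAA/gAAAAAAAAD+AAAAAAAAAP4AAAAAAAAA/gAAAAAAAAD+AAAAAAAAAP4AAAAAAAAA/jwAAAAAAAD+fgAAAAAAAH//AAAAAAAAf/+AAAAAAAB///AAAAAAAH//8AAAAAAAf//wAAAAAAB///AAAAAAAH//GAAAAAAAf/8cAAAAAAA///wAAAAAAD///AAAAAAAH//+AAAAAAAf///AAAAAAB////AAAAAAH///8AAAAAAfn//wAAAAAB8P/+AAAAAADwf+AAAAAAAHB/AAAAAAAAMD8AAAAAAAAgPwAAAAAAAAAfAAAAAAAAAB8AAAAAAAAADwAAAAAAAAAOAAAAAAAAAAAAAAAAAAAAAAAAAAAAAAAAAAAAAAAAAAAAAAAAAAAAAAAAAAAAAAAAAAAAAAAAAAAAAAAAGAAAAAAAAAf4AAAAAAAf/4AAAAAAAD//AAAAAAAAP/4AAAAAAAP/HAAAAAAAA/4YAAAAAAAD/hgAAAAAAAP+EAAAAAAAAf8wAAAAAAAAf+AAAAAAAAB/4AAAAAAAAD4AAAAAAAAAPAAAAAAAAAAYAAAAAAAAABAAAAAAAAAAAAAAAAAAAAAAAAAAAAAAAAAAAAAAAAAAAAAAAAAAAAA=="/>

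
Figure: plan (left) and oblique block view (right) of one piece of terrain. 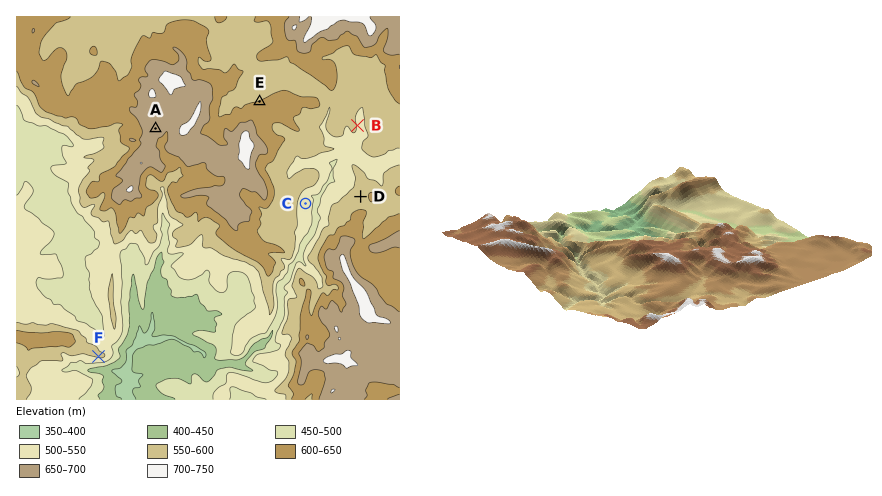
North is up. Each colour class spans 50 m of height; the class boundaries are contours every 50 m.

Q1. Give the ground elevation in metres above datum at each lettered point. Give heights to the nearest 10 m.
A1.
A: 670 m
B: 540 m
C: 520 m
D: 570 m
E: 600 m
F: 560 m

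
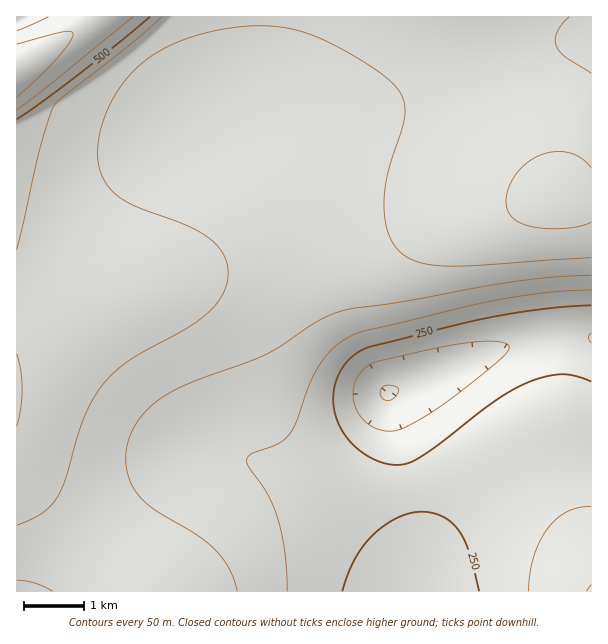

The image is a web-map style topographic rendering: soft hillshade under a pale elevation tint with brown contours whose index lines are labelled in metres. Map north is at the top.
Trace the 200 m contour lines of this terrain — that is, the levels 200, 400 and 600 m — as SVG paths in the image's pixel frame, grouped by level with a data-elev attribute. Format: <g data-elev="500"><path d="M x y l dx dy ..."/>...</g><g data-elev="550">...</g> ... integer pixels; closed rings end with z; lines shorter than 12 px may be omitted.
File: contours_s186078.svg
<g data-elev="200"><path d="M384 431l-10-4-9-5-6-8-5-10-1-11 2-10 5-10 8-7 12-5 81-17 31-3 10 1 7 3-1 6-9 9-59 47-38 22-9 2z"/></g><g data-elev="400"><path d="M17 525l25-12 9-7 7-9 8-18 11-42 8-21 10-20 11-15 11-11 15-11 51-29 18-12 16-15 9-16 2-12-1-12-5-11-7-9-11-8-13-8-51-19-18-9-15-14-8-18-1-15 2-18 6-20 8-18 12-16 12-14 15-11 17-10 28-10 30-7 29-2 27 1 23 6 25 11 34 19 23 17 12 15 3 7 1 9-3 17-15 51-3 19 1 18 3 15 5 12 7 9 10 7 18 5 27 2 136-8"/><path d="M591 73l-25-16-9-10-2-8 2-7 5-8 7-7"/></g><g data-elev="600"><path d="M17 97l21-19 20-21 12-15 3-9-2-1-8 0-46 12"/></g>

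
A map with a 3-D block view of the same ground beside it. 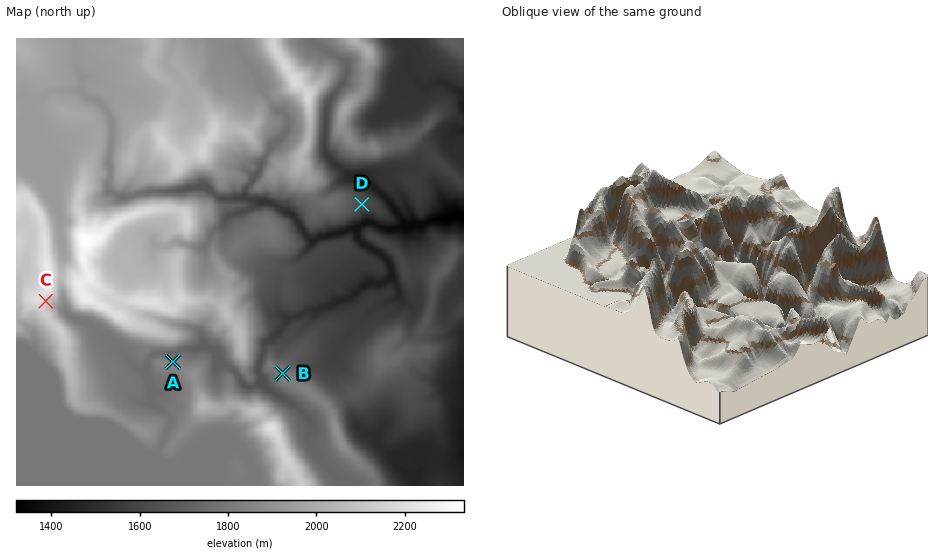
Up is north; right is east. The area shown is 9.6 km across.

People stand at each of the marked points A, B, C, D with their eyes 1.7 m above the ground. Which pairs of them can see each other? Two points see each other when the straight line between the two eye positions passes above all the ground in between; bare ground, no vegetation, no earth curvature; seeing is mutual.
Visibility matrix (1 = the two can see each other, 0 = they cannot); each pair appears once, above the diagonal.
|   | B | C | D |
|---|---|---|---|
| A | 0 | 1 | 0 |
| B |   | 0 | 1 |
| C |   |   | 0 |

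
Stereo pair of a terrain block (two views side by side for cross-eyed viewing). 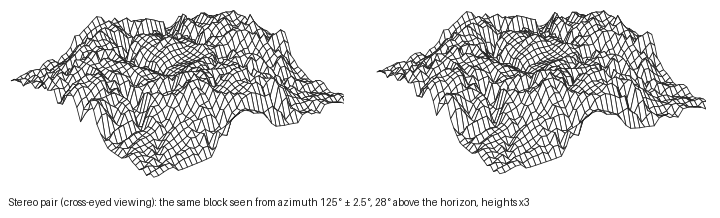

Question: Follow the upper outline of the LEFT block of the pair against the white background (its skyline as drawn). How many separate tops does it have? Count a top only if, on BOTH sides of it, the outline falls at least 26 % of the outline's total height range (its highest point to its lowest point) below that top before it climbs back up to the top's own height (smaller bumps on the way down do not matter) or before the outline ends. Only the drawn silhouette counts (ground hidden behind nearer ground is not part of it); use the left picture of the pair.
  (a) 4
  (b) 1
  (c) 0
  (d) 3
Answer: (b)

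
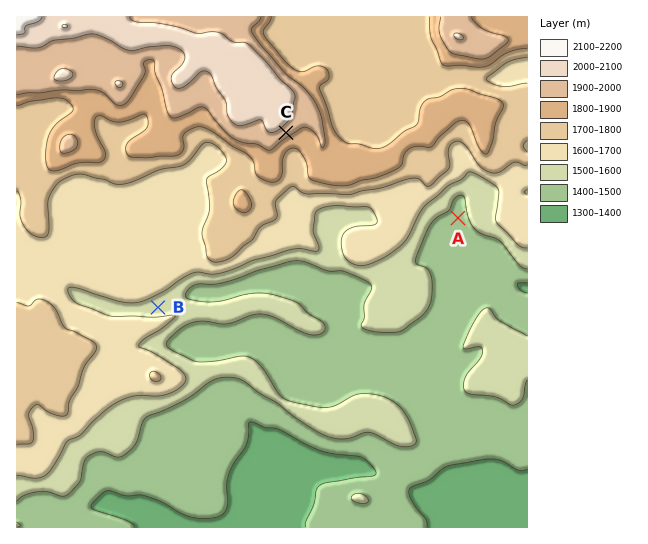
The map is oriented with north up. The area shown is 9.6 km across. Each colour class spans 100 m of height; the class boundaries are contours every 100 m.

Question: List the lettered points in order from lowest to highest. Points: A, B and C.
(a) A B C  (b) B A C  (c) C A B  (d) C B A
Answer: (a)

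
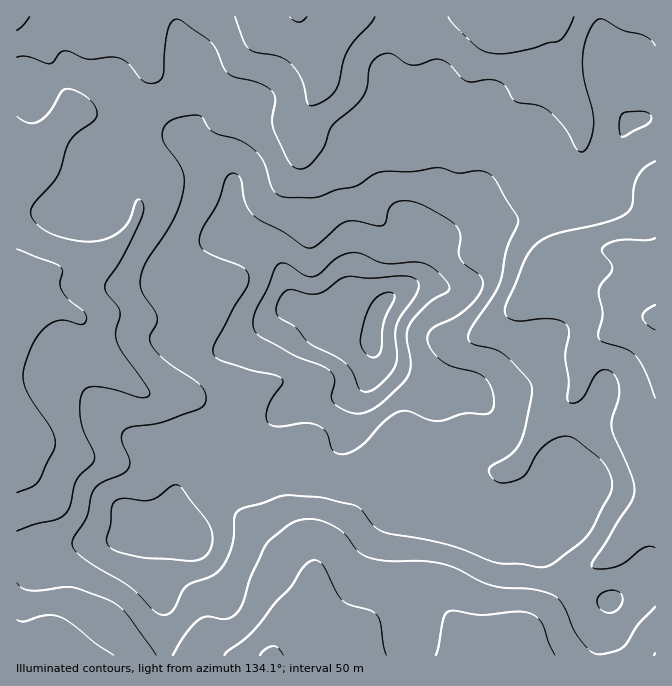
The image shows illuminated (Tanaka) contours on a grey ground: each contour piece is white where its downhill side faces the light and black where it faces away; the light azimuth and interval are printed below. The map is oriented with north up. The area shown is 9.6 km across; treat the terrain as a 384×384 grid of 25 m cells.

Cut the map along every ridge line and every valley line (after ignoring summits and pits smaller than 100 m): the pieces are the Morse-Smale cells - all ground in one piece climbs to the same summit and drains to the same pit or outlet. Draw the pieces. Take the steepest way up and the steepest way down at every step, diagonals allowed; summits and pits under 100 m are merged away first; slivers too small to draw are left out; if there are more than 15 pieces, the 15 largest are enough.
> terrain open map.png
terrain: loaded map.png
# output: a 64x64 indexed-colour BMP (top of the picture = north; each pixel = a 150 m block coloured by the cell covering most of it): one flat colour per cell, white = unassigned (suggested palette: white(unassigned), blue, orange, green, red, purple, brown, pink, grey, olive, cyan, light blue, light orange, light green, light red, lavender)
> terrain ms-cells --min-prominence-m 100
<image width="64" height="64" href="data:image/bmp;base64,Qk12CAAAAAAAAHYAAAAoAAAAQAAAAEAAAAABAAQAAAAAAAAIAAATCwAAEwsAABAAAAAAAAAA////ALR3HwAOf/8ALKAsACgn1gC9Z5QAS1aMAMJ34wB/f38AIr28AM++FwDox64AeLv/AIrfmACWmP8A1bDFACIiIiIiIiIiIiIiIiIiIiIiIiIiIiIiIiIiIiIiIiIiIiIiIiIiIiIiIiIiIiIiIiIiIiIiIiIiIiIiIiIiIiIiIiIiIiIiIiIiIiIiIiIiIiIiIiIiIiIiIiIiIiIiIiIiIiIiIiIiIiIiIiIiIiIiIiIiIiIiIiIiIiIiIiIiIiIiIiIiIiIiIiIiIiIiIiIiIiIiIiIiIiIiIiIiIiIiIiIiIiIiIiIiIiIiIiIiIiIiIiIiIiIiIiIiIiIiIiIiIiIiIiIiIiIiIiIiIiIiIiIiIiIiIiIiIiIzMzIiIiIiIiIiIiIiIiIiIiIiIiIiIiIiIiIiIiIiIzMzMyIiIiIiIiIiIiIiIiIiIiIiIiIiIiIiIiIiIiIzMzMzMiIiIiIiIiIiIiIiIiIiIiIiIiIiIiIiIiIiIjMzMzMzIiIiIiIiIiIiIiIiIiIiIiIiIiIiIiIiIiIjMzMzMzMREREREiIiIiIiIiIiIiIiIiIiIiIiIiIzIiMzMzMzMxERERERESIiIiIiIiIiIiIiIiIiIiIjMzMzMzMzMzMzEREREREREREiIiIiIiIiIiIiIiIiMzMzMzMzMzMzMzMRERERERERESIiIiIiIiIiIiIiIjMzMzMzMzMzMzMzMxERERERERERIiIiIiIiIiIiIiIzMzMzMzMzMzMzMzMzEREREREREREiIiIiIiIiIiIiIjMzMzMzMzMzMzMzMzMRERERERERESIiIiIiIiIiIiIjMzMzMzMzMzMzMzMzMxEREREREREREiIiIiIiIiIiIjMzMzMzMzMzMzMzMzMzERERERERERESIiIiIiIiIiIjMzMzMzMzMzMzMzMzMzMREREREREREREiIiIiIiIiIjMzMzMzMzMzMzMzMzMzMxERERERERERERERIiIiIiIiMzMzMzMzMzMzMzMzMzMzERERERERERERERERIiIiIiIzMzMzMzMzMzMzMzMzMzMRERERERERERERERESIiIiIjMzMzMzMzMzMzMzMzMzMxERERERERERERERERESIiIiMzMzMzMzMzMzMzMzMzMzERERERERERERERERERESIiIzMzMzMzMzMzMzMzMzMzMRERERERERERERERERERERETMzMzMzMzMzMzMzMzMzMxEREREREREREREREREREREREzMzMzMzMzMzMzMzMzMzERERERERERERERERERERERETMzMzMzMzMzMzMzMzMzMREREREREREREREREREREREREzMzMzMzMzMzMzMzMzMxERERERERERERERERERERERETMzMzMzMzMzMzMzMzMzERERERERERERERERERERERERMzMzMzMzMzMzMzMzMzMREREREREREREREREREREREREzMzMzMzMzMzMzMzMzMxERERERERERERERERERERERETMzMzMzMzMzMzMzMzMzERERERERERERERERERERERERMzMzMzMzMzMzMzMzMzMRERERERERERERERERERERERETMzMzMzMzMzMzMzMzMxEREREREREREREREREREREREREzMzMzMzMzMzMzMzMzEREREREREREREREREREREREREREzMzMzMzMzMzMzMzMRERERERERERERERERERERERERERMzMzMzMzMzMzMzMxEREREREREREREREREREREREREREzMzMzMzMzMzMzMzERERERERERERERERERERERERERETMzMzMzMzMzMzMzMREREREREREREREREREREREREREREzMzMzMzMzMzMzMxERERERERERERERERERERERERERERETMzMzMzMzMzMzEREREREREREREREREREREREREREREREREzMzMzMzMzMRERERERERERERERERERERERERERERERERERMzMzMzMxERERERERERERERERERERERERERERERERERERERMzMzERERERERERERERERERERERERERERERERERERERETMzMRERERERERERERERERERERERERERERERERERERERMzMxERERERERERERERERERERERERERERERERERERERETMzERERERERERERERERERERERERERERERERERERERERMzMREREREREREREREREREREREREREREREREREREREREzMxERERERERERERERERERERERERERERERERERERERETMzEREREREREREREREREREREREREREREREREREREREREzMRERERERERERERERERERERERERERERERERERERERERMxERERERERERERERERERERERERERERERERERERERERERERERERERERERERERERERERERERERERERERERERERERERERERERERERERERERERERERERERERERERERERERERERERERERERERERERERERERERERERERERERERERERERERERERERERERERERERERERERERERERERERERERERERERERERERERERERERERERERERERERERERERERERERERERERERERERERERERERERERERERERERERERERERERERERERERERERERERERERERERERERERERERERERERERERERERERERERERERERERERERERERERERERERERERERERERERERERERERERERERERERERERERERERERERERERERERERER"/>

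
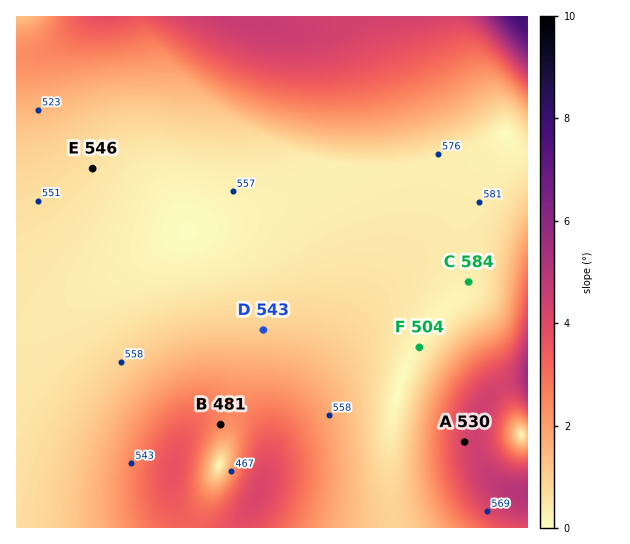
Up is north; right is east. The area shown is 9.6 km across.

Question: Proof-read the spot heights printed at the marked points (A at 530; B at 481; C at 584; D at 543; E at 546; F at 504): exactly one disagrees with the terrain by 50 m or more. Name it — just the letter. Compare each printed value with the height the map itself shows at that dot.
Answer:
F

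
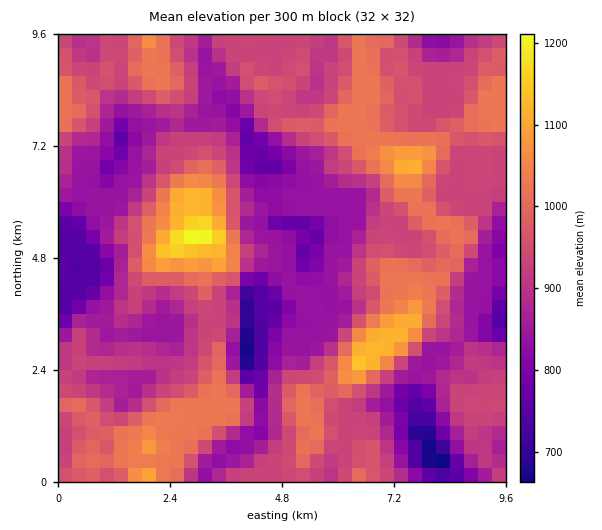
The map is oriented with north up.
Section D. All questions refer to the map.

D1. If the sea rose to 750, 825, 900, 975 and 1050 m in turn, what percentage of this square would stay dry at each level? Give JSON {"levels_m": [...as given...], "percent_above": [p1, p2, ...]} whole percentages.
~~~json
{"levels_m": [750, 825, 900, 975, 1050], "percent_above": [95, 89, 62, 26, 5]}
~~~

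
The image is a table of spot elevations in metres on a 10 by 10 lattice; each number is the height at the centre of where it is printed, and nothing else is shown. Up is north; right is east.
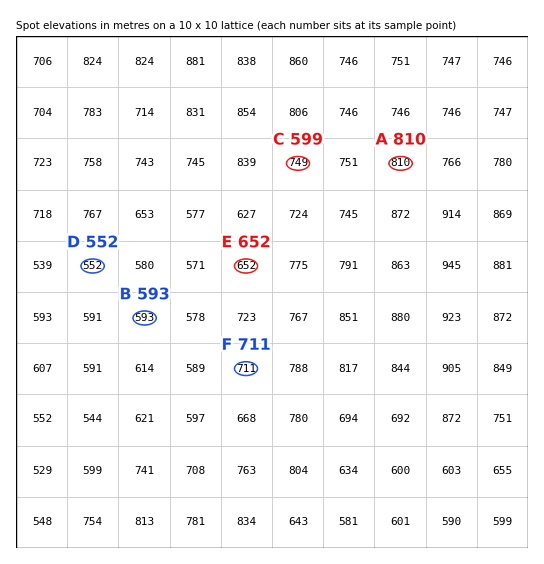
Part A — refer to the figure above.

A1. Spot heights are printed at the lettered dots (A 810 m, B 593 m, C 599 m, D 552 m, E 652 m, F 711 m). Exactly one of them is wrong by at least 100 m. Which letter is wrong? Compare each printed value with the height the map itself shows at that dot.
C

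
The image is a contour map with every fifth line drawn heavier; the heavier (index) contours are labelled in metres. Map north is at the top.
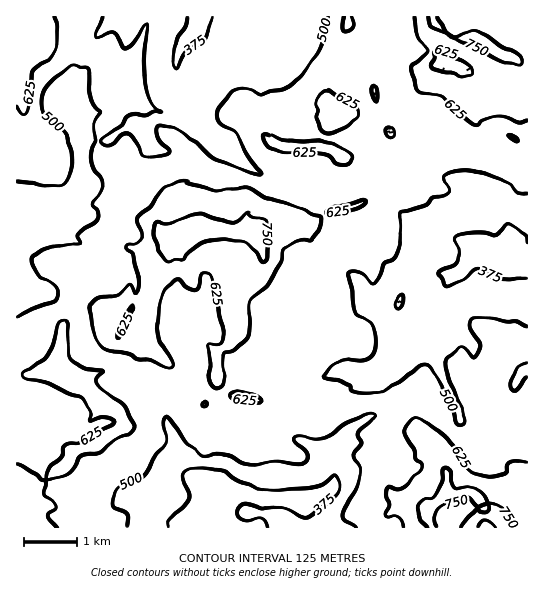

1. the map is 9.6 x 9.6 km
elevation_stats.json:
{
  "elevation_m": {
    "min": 260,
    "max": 830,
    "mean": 550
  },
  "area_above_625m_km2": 18.6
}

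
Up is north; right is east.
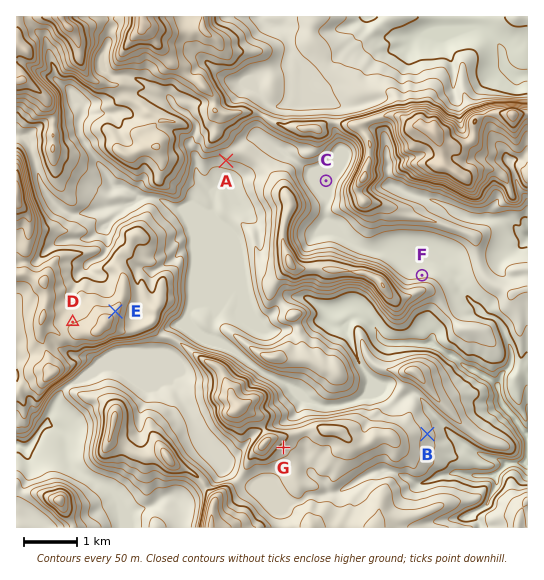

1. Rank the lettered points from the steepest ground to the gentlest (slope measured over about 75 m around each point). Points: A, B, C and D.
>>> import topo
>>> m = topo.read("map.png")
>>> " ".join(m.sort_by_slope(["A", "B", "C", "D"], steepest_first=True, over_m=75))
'A B D C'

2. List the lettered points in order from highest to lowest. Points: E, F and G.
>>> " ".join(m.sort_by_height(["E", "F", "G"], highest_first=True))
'E G F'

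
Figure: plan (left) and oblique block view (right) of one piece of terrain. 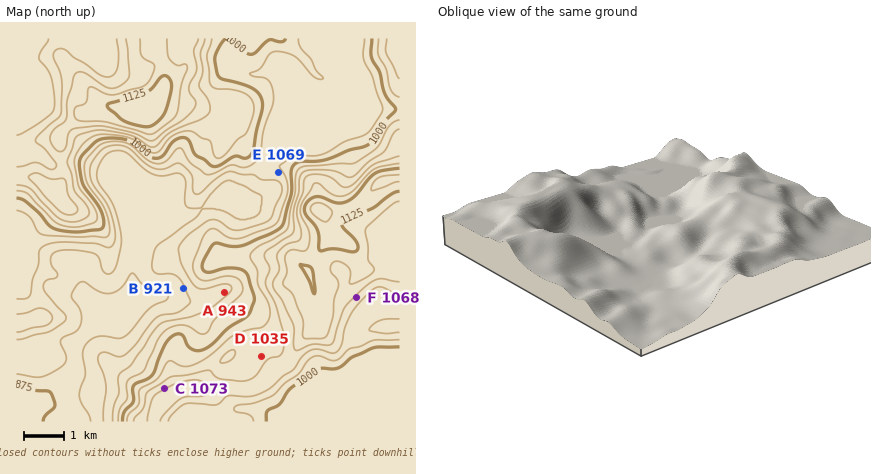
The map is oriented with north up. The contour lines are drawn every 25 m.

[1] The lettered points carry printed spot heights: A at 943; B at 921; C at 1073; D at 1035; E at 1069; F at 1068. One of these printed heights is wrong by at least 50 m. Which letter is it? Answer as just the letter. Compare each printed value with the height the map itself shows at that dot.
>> E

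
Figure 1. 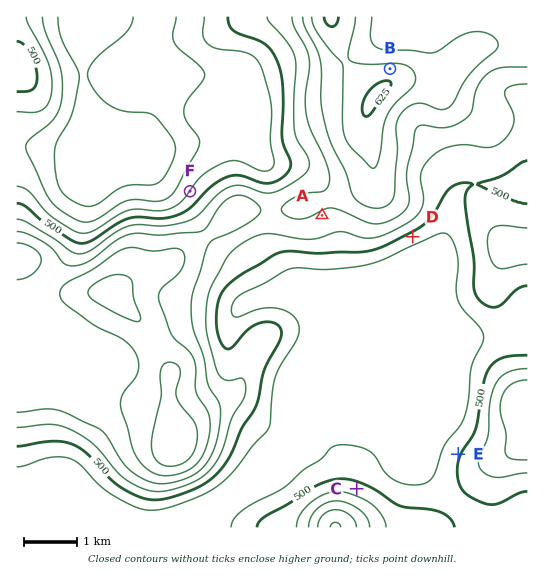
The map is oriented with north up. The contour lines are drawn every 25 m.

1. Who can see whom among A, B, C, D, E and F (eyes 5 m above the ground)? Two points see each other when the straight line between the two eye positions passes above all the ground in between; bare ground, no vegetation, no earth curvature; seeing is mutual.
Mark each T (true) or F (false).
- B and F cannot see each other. T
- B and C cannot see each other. T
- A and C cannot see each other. F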